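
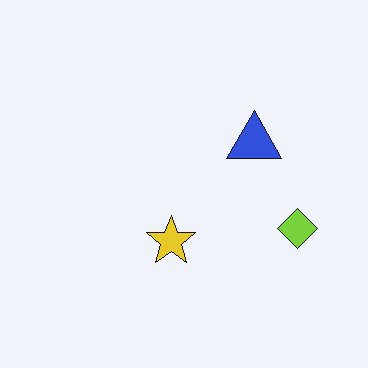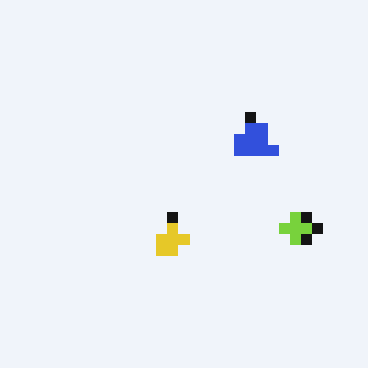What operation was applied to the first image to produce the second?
The image was coarsely pixelated.

Shapes are reduced to large square blocks; fine edges and outlines are lost — a downscale-then-upscale (mosaic) effect.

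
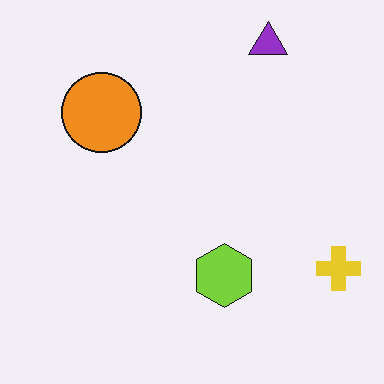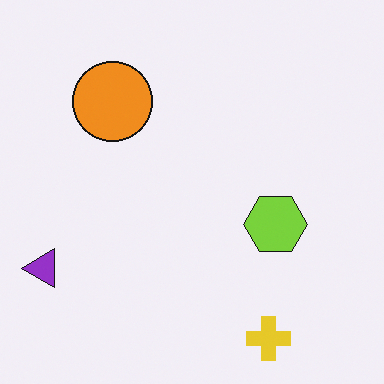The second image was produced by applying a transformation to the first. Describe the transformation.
The transformation is: transposed (reflected across the top-left ↔ bottom-right diagonal).

Shapes have swapped their row and column positions — what was in the top-right is now in the bottom-left — a diagonal reflection.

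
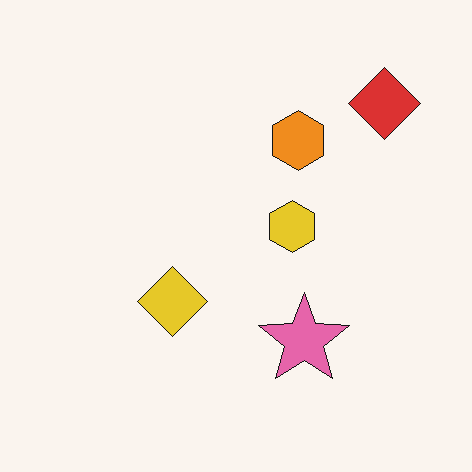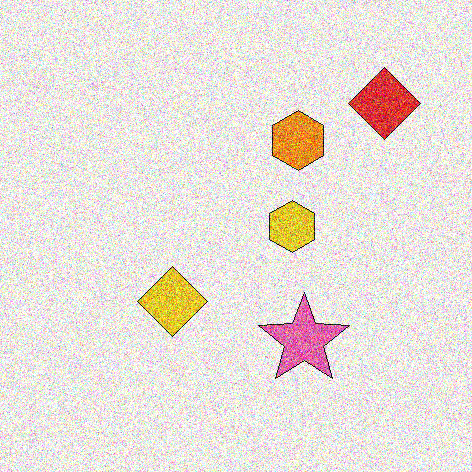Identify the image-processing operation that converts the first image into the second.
It was degraded with heavy additive noise.

Random speckle covers the whole image, including the flat background.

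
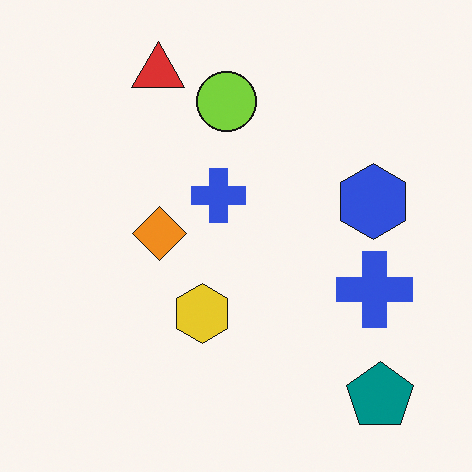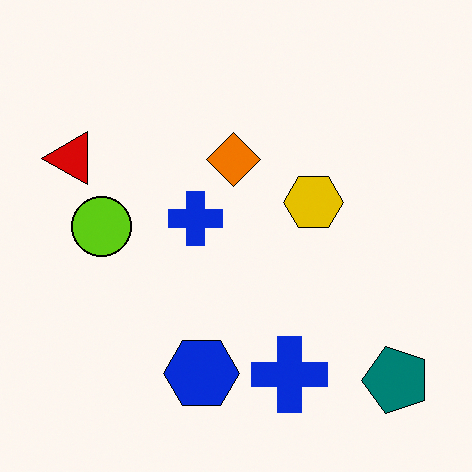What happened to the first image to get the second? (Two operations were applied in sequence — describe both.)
The transformation is: given slightly increased contrast, then transposed (reflected across the top-left ↔ bottom-right diagonal).

Tones are pushed away from mid-grey across the whole image — a global contrast change. Shapes have swapped their row and column positions — what was in the top-right is now in the bottom-left — a diagonal reflection.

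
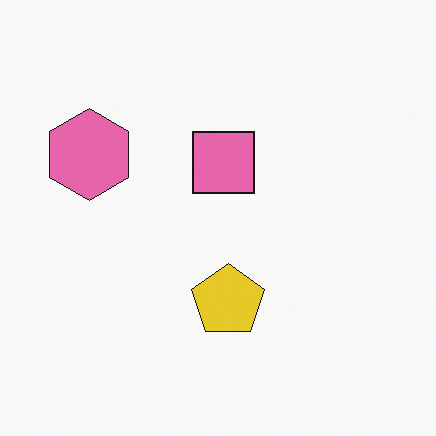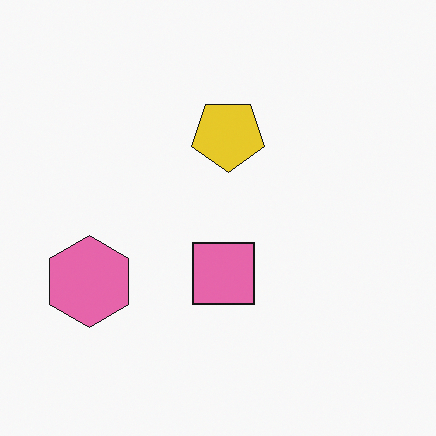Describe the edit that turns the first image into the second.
The transformation is: flipped vertically (top ↔ bottom).

The yellow pentagon is in the bottom of the first image and the top of the second — shapes on opposite sides of the horizontal midline have swapped in a mirror flip.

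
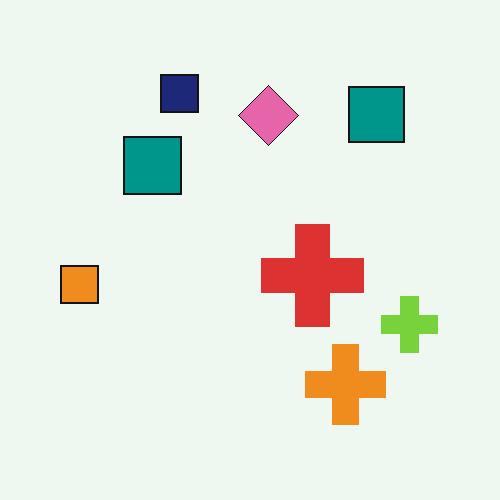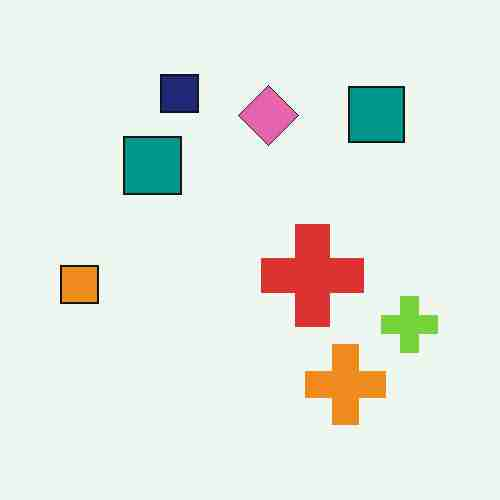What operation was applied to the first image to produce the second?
The transformation is: heavily JPEG-compressed with obvious blocking artifacts.

Blocky 8×8 compression artifacts appear around shape edges and the flat background shows ringing — characteristic JPEG degradation.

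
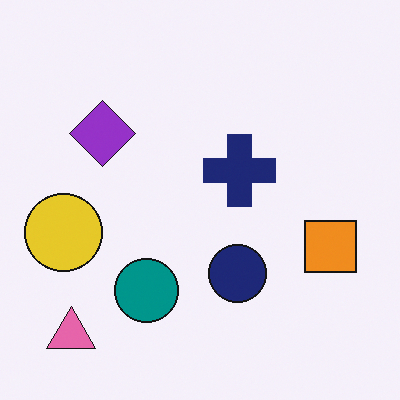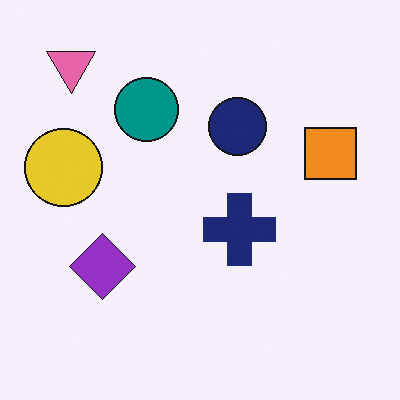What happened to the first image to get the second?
The transformation is: flipped vertically (top ↔ bottom).

The pink triangle is in the bottom-left of the first image and the top-left of the second — shapes on opposite sides of the horizontal midline have swapped in a mirror flip.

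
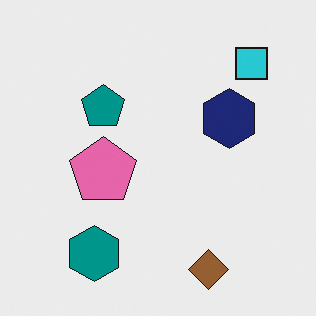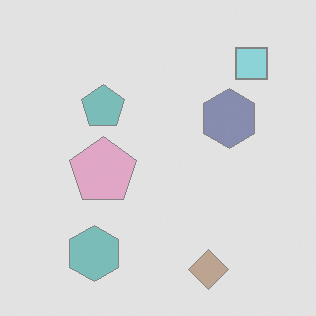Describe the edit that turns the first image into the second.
The second image is the first given much lower contrast.

Tones are pushed toward mid-grey across the whole image — a global contrast change.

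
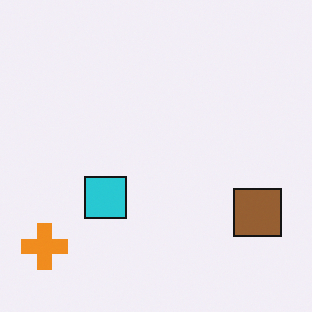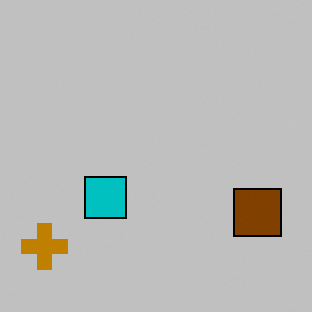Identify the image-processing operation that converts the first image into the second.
The second image is the first aggressively posterized.

Each flat color has snapped to a coarser quantized level — most visibly, the near-white background has dropped to a flat grey.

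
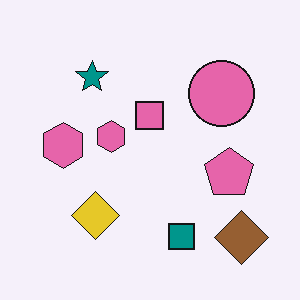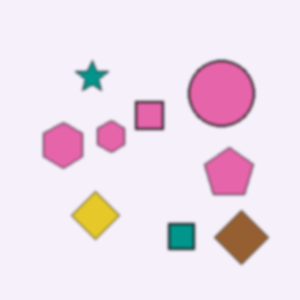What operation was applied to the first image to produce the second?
The image was slightly softened.

Shape edges and outlines are uniformly softened across the whole image.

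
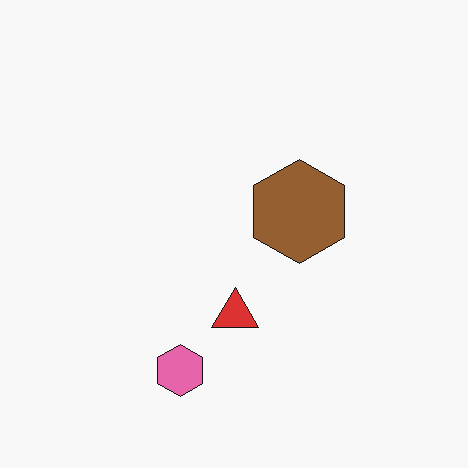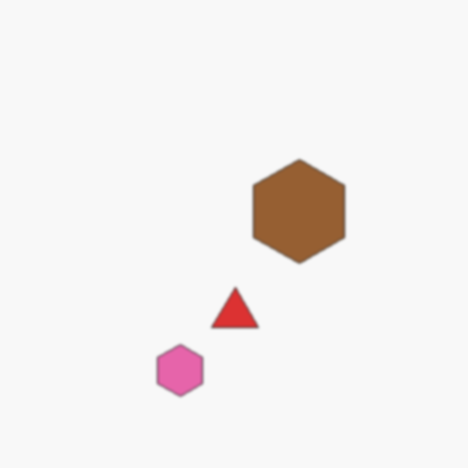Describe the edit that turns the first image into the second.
The second image is the first lightly blurred.

Shape edges and outlines are uniformly softened across the whole image.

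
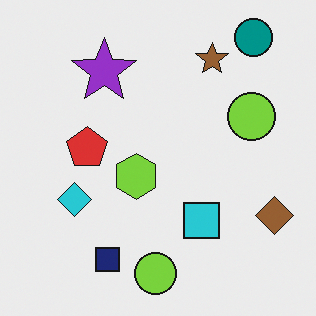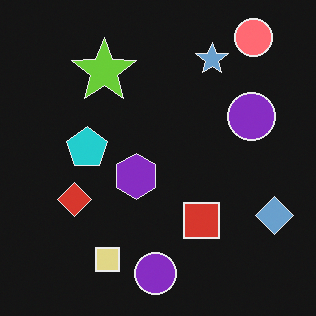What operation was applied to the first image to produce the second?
Color-inverted (negative).

The light background has become dark and every shape's color is its complement — a photographic negative.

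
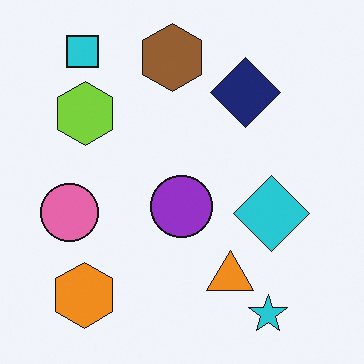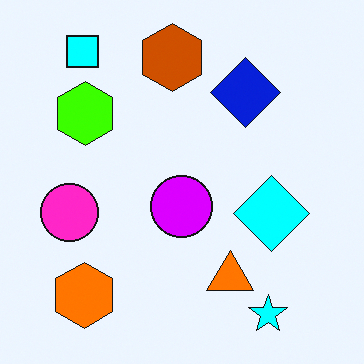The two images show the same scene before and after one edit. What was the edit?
The transformation is: heavily oversaturated.

All colors are more vivid — a global saturation change.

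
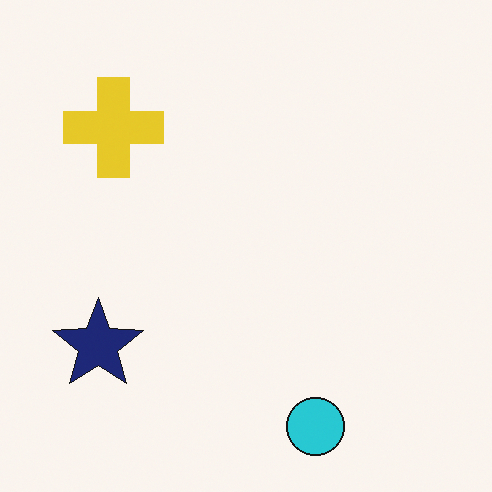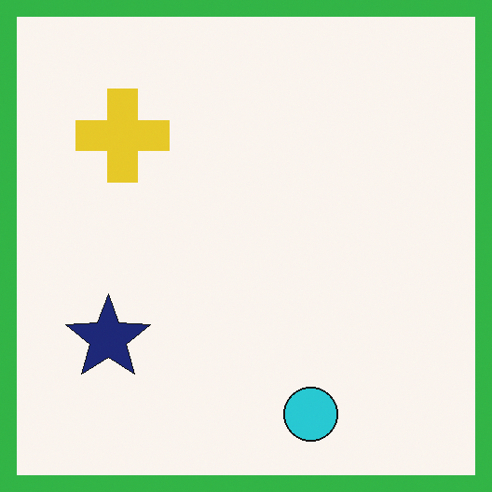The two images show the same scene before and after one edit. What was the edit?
It was framed with a green border.

A solid green frame runs around the edge of the second image, with the content slightly shrunk inside it.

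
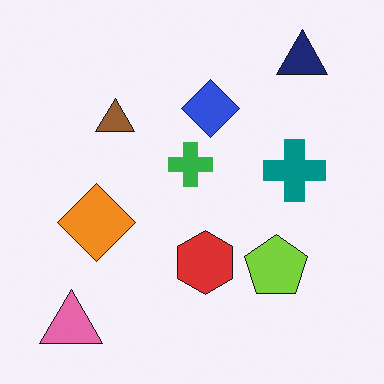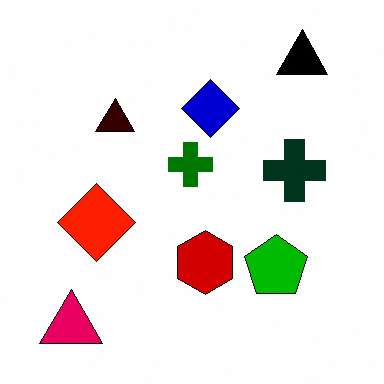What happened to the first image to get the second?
The image was given much higher contrast.

Tones are pushed away from mid-grey across the whole image — a global contrast change.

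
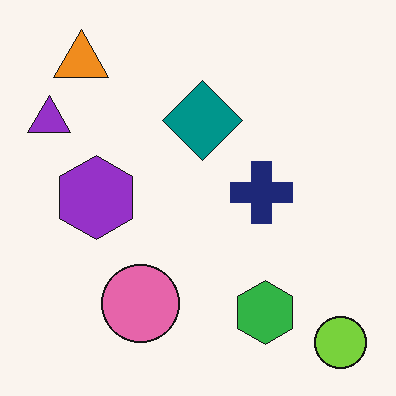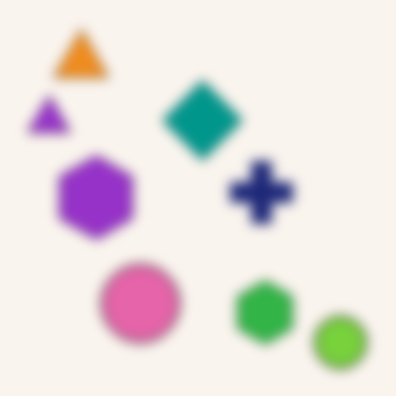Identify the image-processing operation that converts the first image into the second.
The image was heavily blurred.

Shape edges and outlines are uniformly softened across the whole image.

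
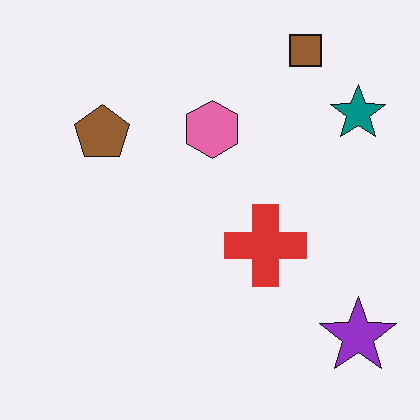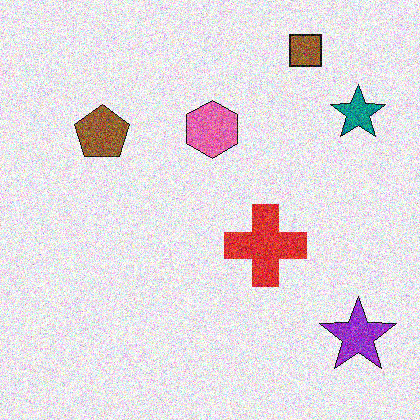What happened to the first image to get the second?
This is the original image degraded with heavy additive noise.

Random speckle covers the whole image, including the flat background.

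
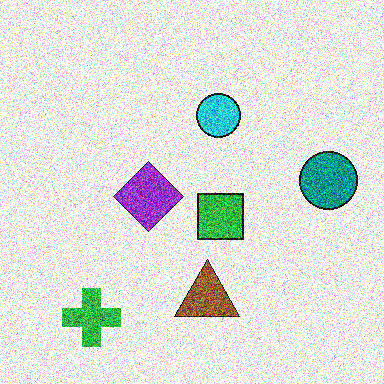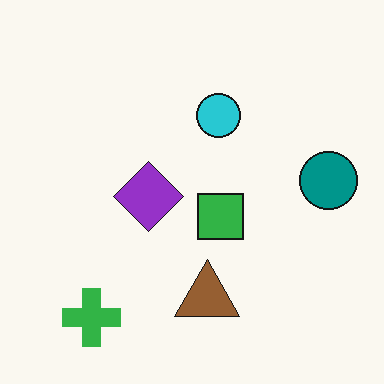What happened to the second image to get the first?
It was degraded with a thick layer of grain.

Random speckle covers the whole image, including the flat background.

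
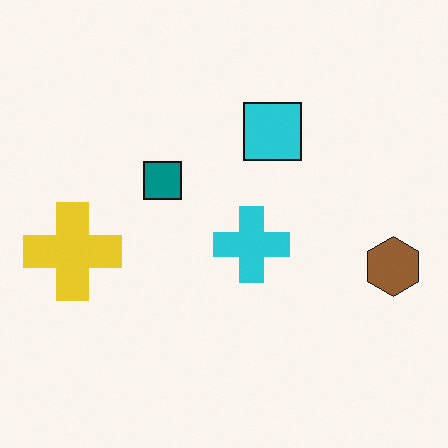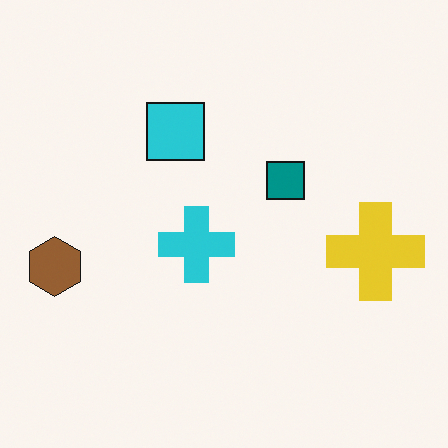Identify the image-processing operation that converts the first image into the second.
This is the original image flipped horizontally (left ↔ right).

The brown hexagon is in the right of the first image and the left of the second — shapes on opposite sides of the vertical midline have swapped in a mirror flip.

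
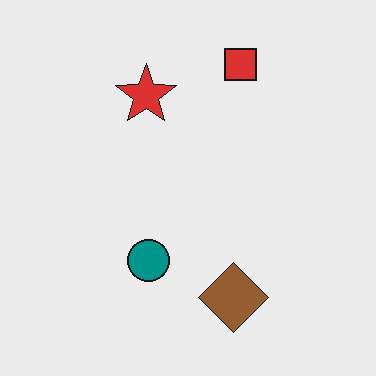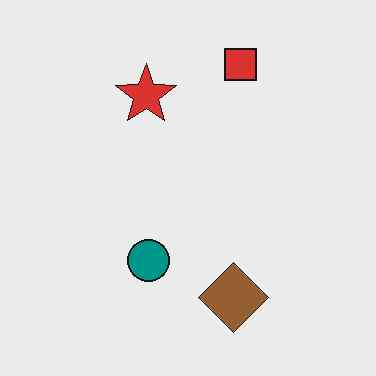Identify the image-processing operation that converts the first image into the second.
The transformation is: JPEG-compressed with visible artifacts.

Blocky 8×8 compression artifacts appear around shape edges and the flat background shows ringing — characteristic JPEG degradation.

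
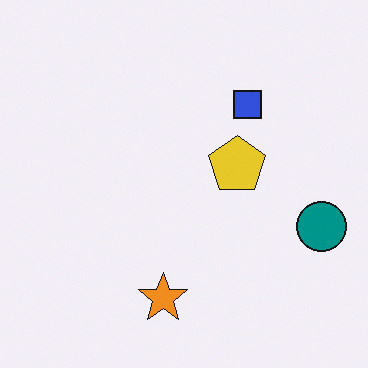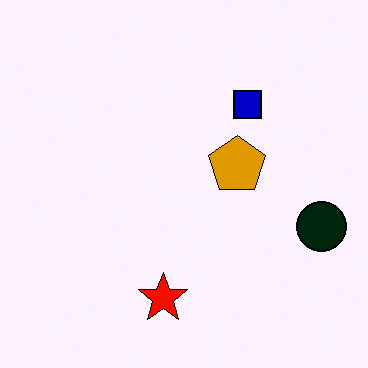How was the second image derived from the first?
The second image is the first given much higher contrast.

Tones are pushed away from mid-grey across the whole image — a global contrast change.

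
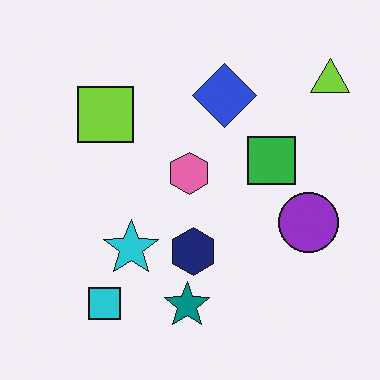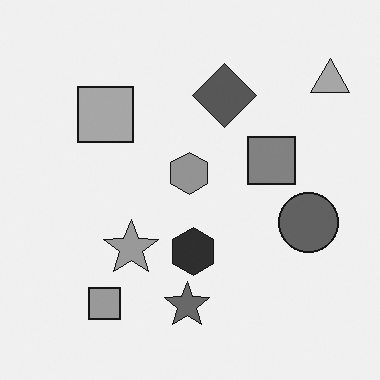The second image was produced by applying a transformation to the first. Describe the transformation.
This is the original image converted to grayscale.

All color is removed — every shape is now a shade of grey.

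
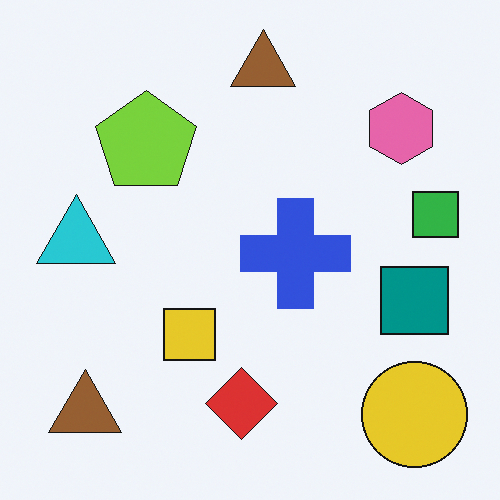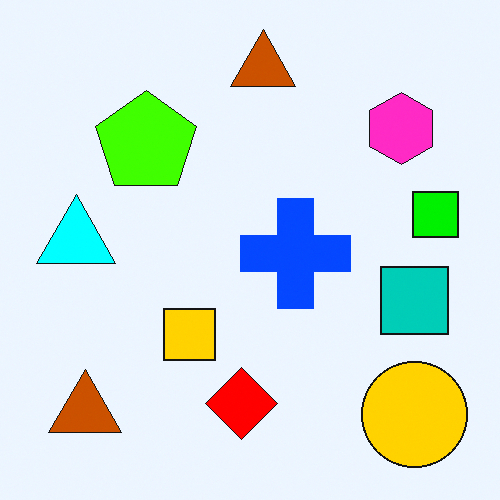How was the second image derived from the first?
Heavily oversaturated.

All colors are more vivid — a global saturation change.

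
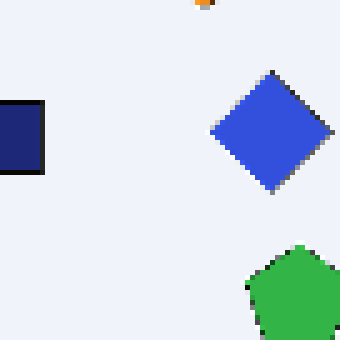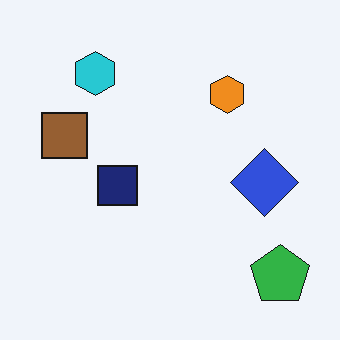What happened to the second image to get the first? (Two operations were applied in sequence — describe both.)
It was cropped to a noticeably smaller region and rescaled, then mildly pixelated.

The visible shapes are larger and the field of view is narrower; shapes near the original edges may be partly or wholly outside the frame — a crop-and-rescale. Shapes are reduced to large square blocks; fine edges and outlines are lost — a downscale-then-upscale (mosaic) effect.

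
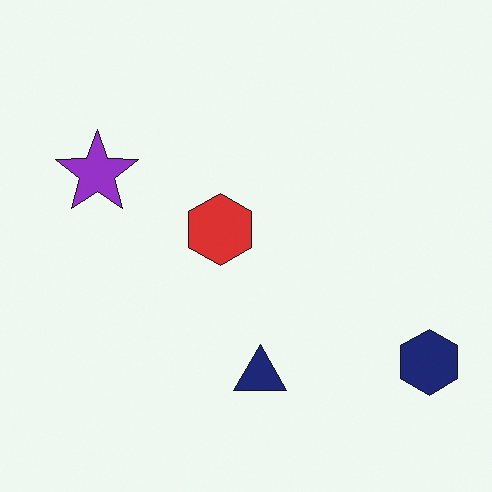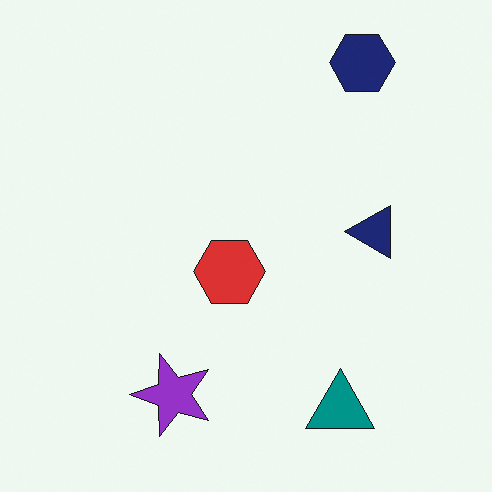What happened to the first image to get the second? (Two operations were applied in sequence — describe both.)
The image was rotated 90° counter-clockwise, then overlaid with an additional teal triangle.

The navy hexagon sits in the bottom-right of the first image and the top-right of the second — consistent with a whole-image 90° counter-clockwise rotation. A teal triangle appears in the second image that is absent from the first.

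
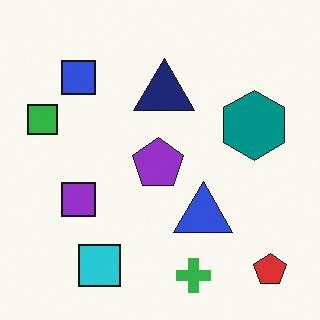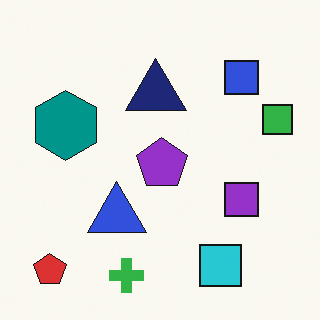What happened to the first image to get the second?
It was flipped horizontally (left ↔ right).

The green square is in the left of the first image and the right of the second — shapes on opposite sides of the vertical midline have swapped in a mirror flip.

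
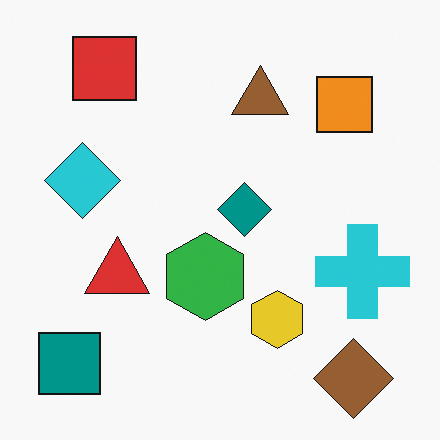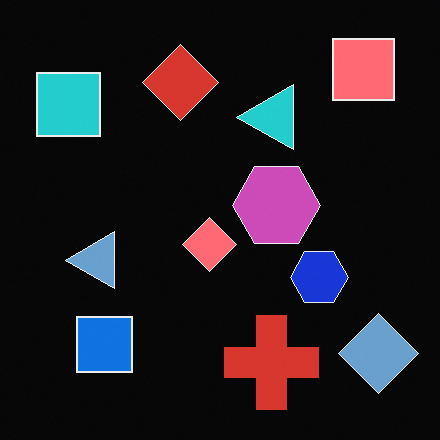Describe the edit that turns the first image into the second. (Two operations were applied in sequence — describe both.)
The second image is the first transposed (reflected across the top-left ↔ bottom-right diagonal), then color-inverted (negative).

Shapes have swapped their row and column positions — what was in the top-right is now in the bottom-left — a diagonal reflection. The light background has become dark and every shape's color is its complement — a photographic negative.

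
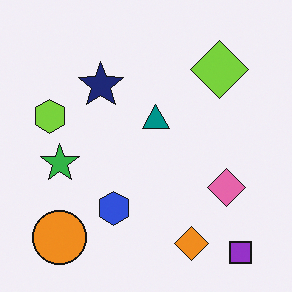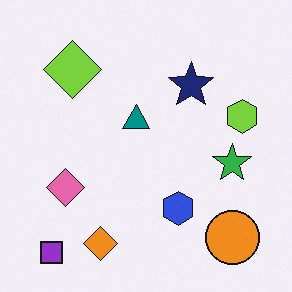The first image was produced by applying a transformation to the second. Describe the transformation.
The image was flipped horizontally (left ↔ right).

The lime hexagon is in the right of the second image and the left of the first — shapes on opposite sides of the vertical midline have swapped in a mirror flip.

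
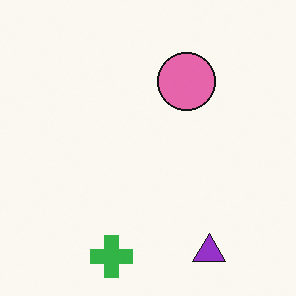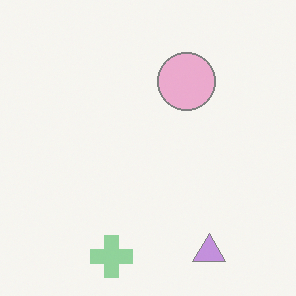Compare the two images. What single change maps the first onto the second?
The transformation is: given much lower contrast.

Tones are pushed toward mid-grey across the whole image — a global contrast change.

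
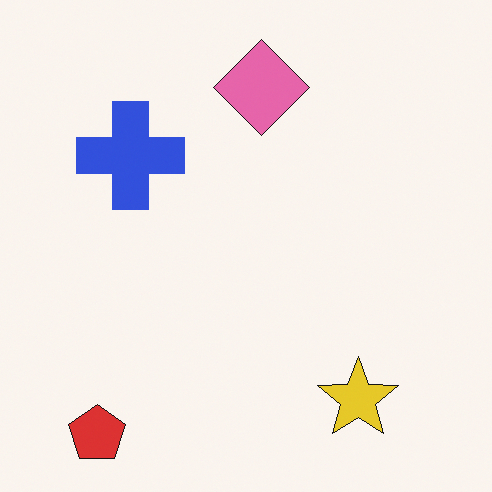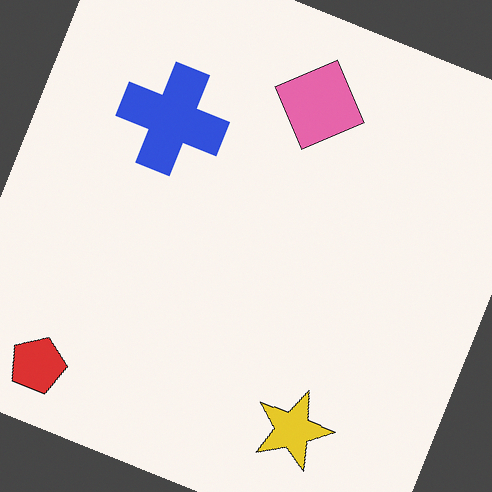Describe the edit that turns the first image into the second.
The image was rotated clockwise by a moderate amount.

Every shape is tilted by the same angle and the image corners show triangular fill wedges — a whole-image rotation by a non-right angle.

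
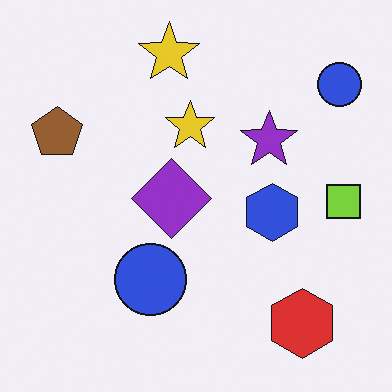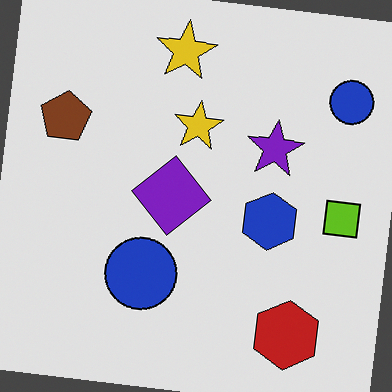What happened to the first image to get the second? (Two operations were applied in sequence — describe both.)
Posterized to a reduced palette, then rotated clockwise by a slight angle.

Each flat color has snapped to a coarser quantized level — most visibly, the near-white background has dropped to a flat grey. Every shape is tilted by the same angle and the image corners show triangular fill wedges — a whole-image rotation by a non-right angle.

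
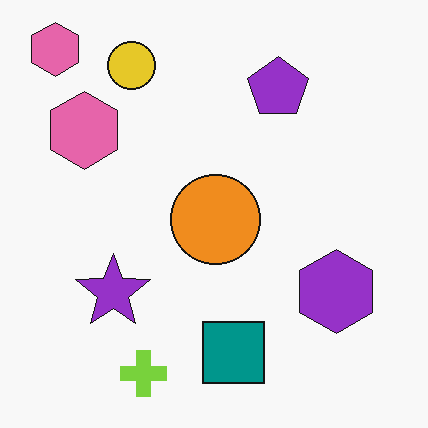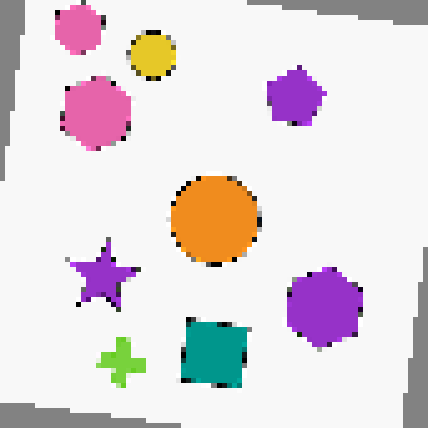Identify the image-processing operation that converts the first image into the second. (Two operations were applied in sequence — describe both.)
It was rotated clockwise by a few degrees, then mildly pixelated.

Every shape is tilted by the same angle and the image corners show triangular fill wedges — a whole-image rotation by a non-right angle. Shapes are reduced to large square blocks; fine edges and outlines are lost — a downscale-then-upscale (mosaic) effect.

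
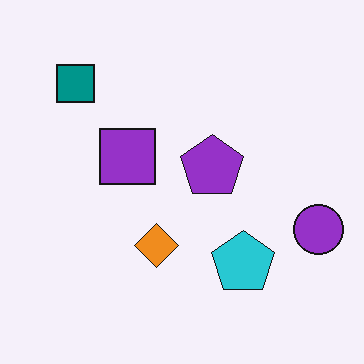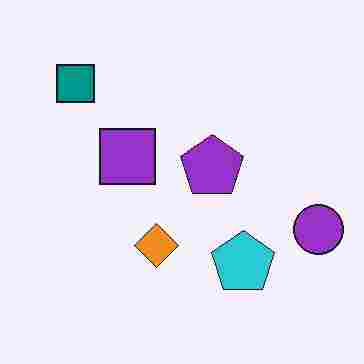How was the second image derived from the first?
Degraded with heavy JPEG compression.

Blocky 8×8 compression artifacts appear around shape edges and the flat background shows ringing — characteristic JPEG degradation.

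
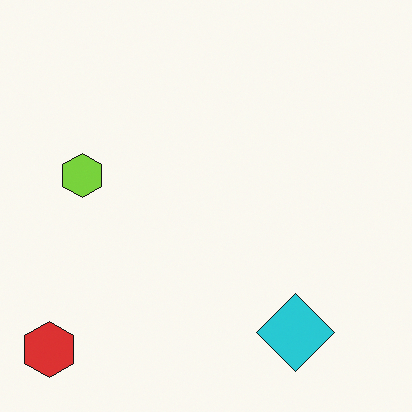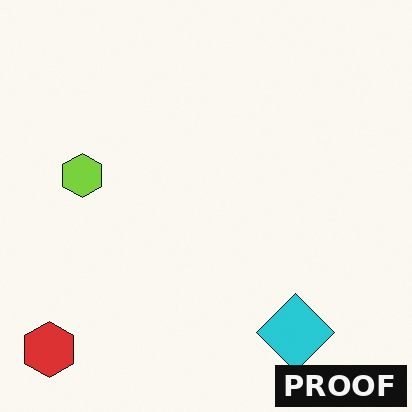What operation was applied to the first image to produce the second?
The image was watermarked with the text "PROOF" in the lower-right corner.

A dark label reading "PROOF" appears in the lower-right corner.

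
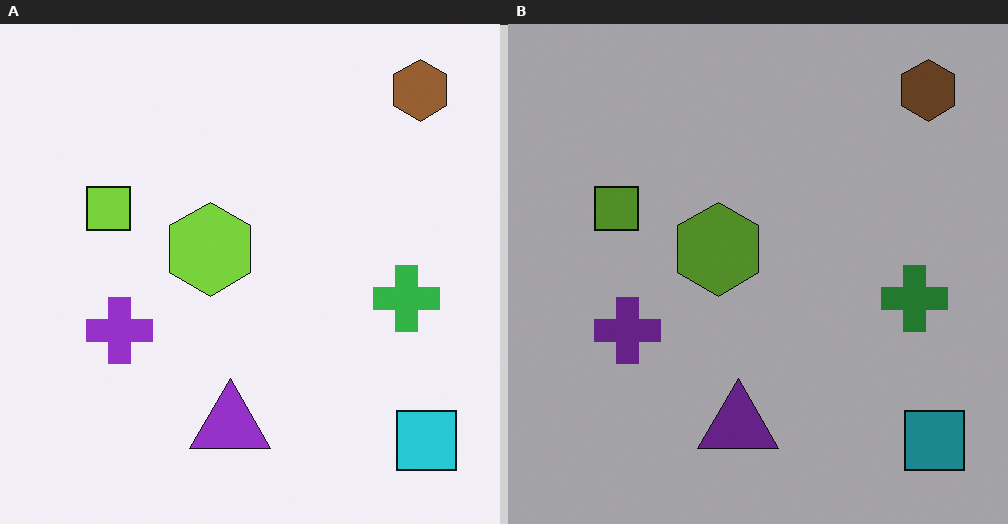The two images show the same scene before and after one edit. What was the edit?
This is the original image substantially darkened.

Every pixel — background and shapes alike — is uniformly darkened.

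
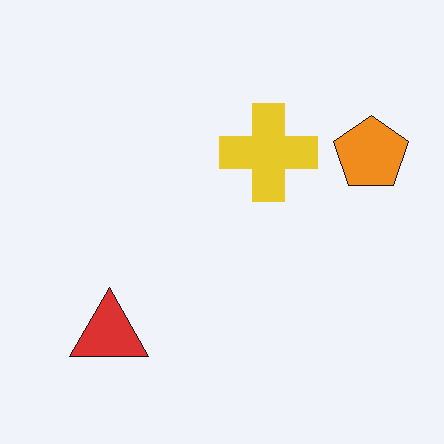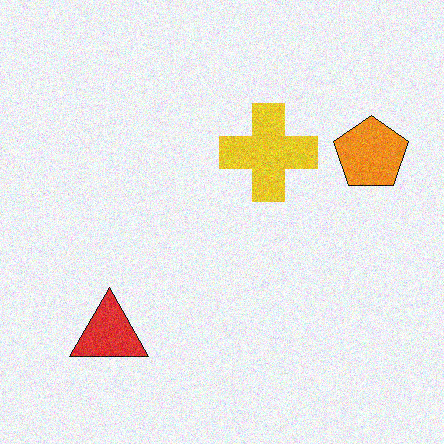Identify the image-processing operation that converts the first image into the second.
The second image is the first degraded with visible gaussian noise.

Random speckle covers the whole image, including the flat background.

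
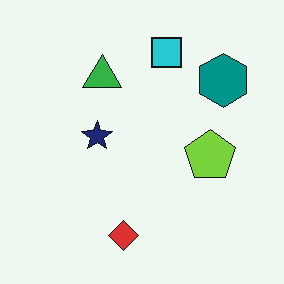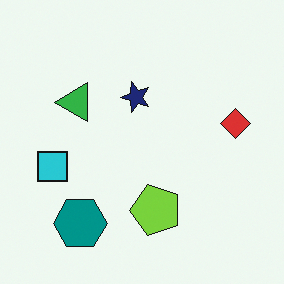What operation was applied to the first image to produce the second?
It was transposed (reflected across the top-left ↔ bottom-right diagonal).

Shapes have swapped their row and column positions — what was in the top-right is now in the bottom-left — a diagonal reflection.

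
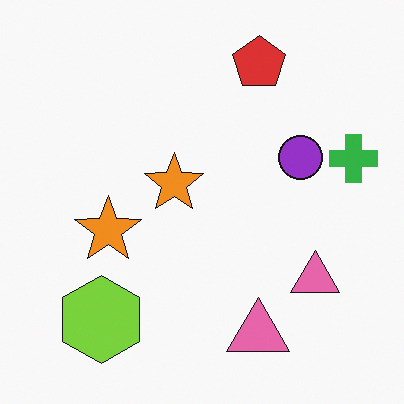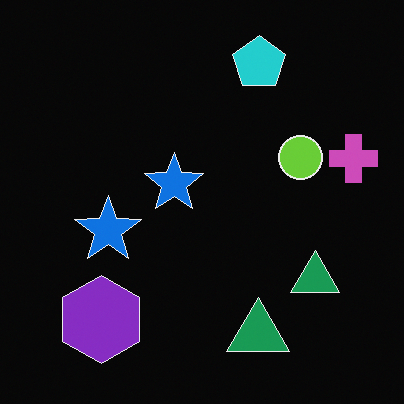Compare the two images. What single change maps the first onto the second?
The second image is the first color-inverted (negative).

The light background has become dark and every shape's color is its complement — a photographic negative.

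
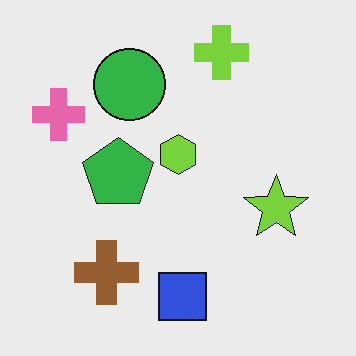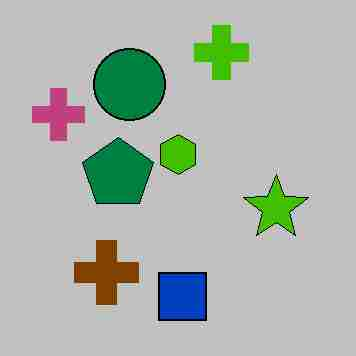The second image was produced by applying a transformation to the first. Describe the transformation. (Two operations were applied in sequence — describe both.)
Aggressively posterized, then heavily JPEG-compressed with obvious blocking artifacts.

Each flat color has snapped to a coarser quantized level — most visibly, the near-white background has dropped to a flat grey. Blocky 8×8 compression artifacts appear around shape edges and the flat background shows ringing — characteristic JPEG degradation.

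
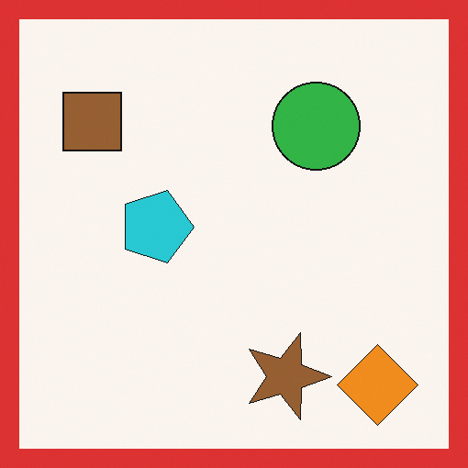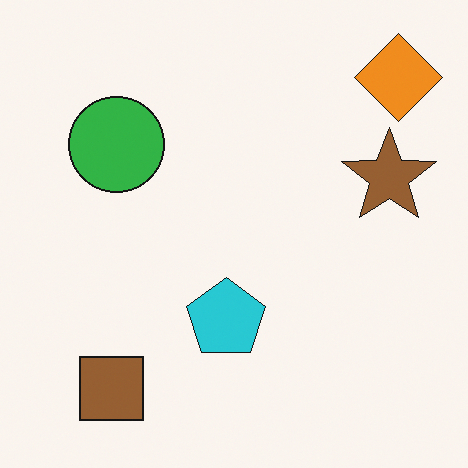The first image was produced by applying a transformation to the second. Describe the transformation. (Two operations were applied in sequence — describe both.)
The transformation is: rotated 90° clockwise, then framed with a red border.

The orange diamond sits in the top-right of the second image and the bottom-right of the first — consistent with a whole-image 90° clockwise rotation. A solid red frame runs around the edge of the first image, with the content slightly shrunk inside it.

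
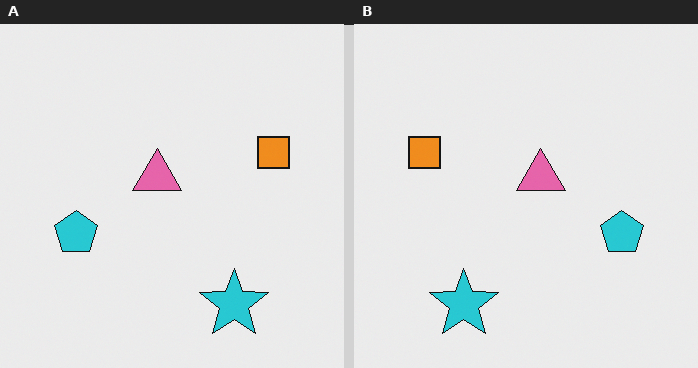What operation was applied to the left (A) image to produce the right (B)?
This is the original image flipped horizontally (left ↔ right).

The orange square is in the right of the left (A) image and the left of the right (B) — shapes on opposite sides of the vertical midline have swapped in a mirror flip.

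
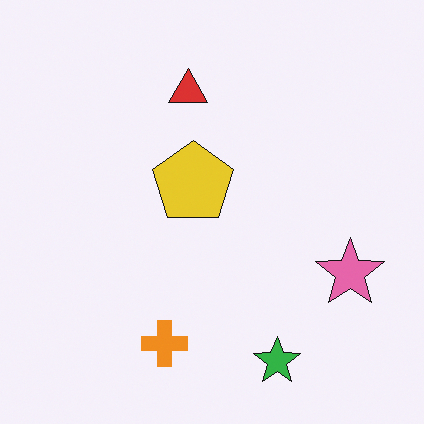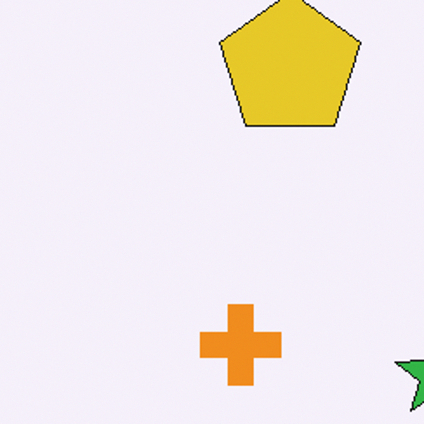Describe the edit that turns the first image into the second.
It was cropped tightly and scaled back up.

The visible shapes are larger and the field of view is narrower; shapes near the original edges may be partly or wholly outside the frame — a crop-and-rescale.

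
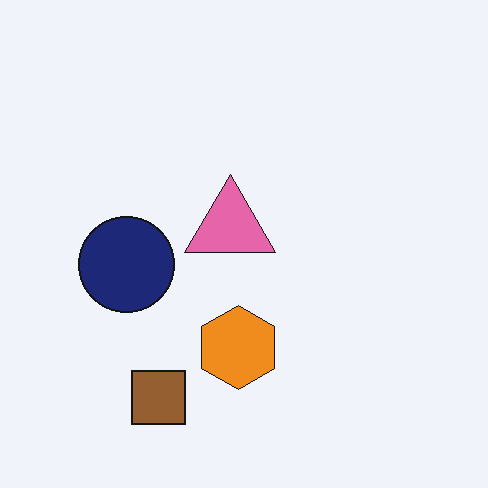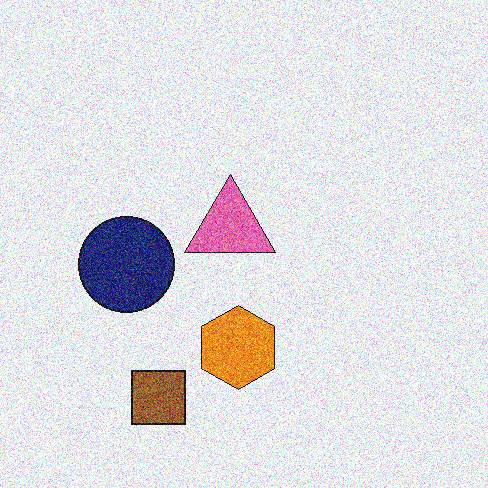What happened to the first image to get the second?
Degraded with a thick layer of grain.

Random speckle covers the whole image, including the flat background.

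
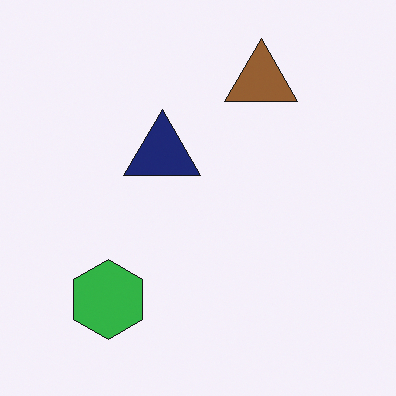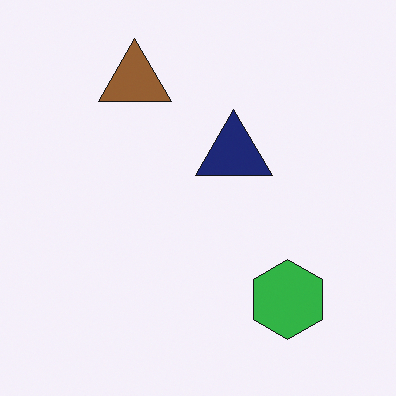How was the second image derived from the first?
It was flipped horizontally (left ↔ right).

The green hexagon is in the bottom-left of the first image and the bottom-right of the second — shapes on opposite sides of the vertical midline have swapped in a mirror flip.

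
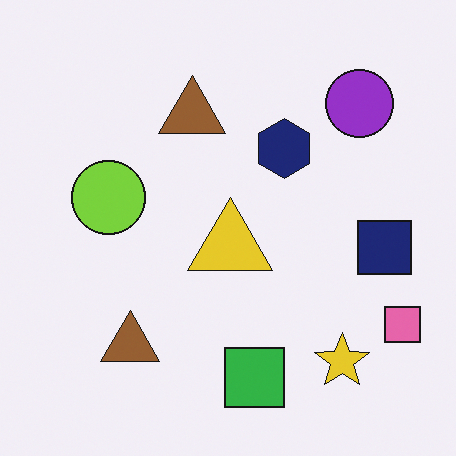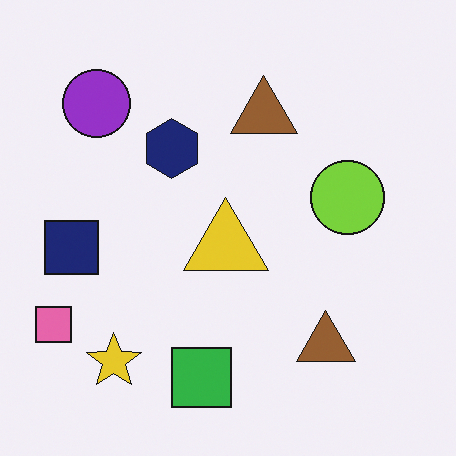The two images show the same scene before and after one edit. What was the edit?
It was flipped horizontally (left ↔ right).

The pink square is in the bottom-right of the first image and the bottom-left of the second — shapes on opposite sides of the vertical midline have swapped in a mirror flip.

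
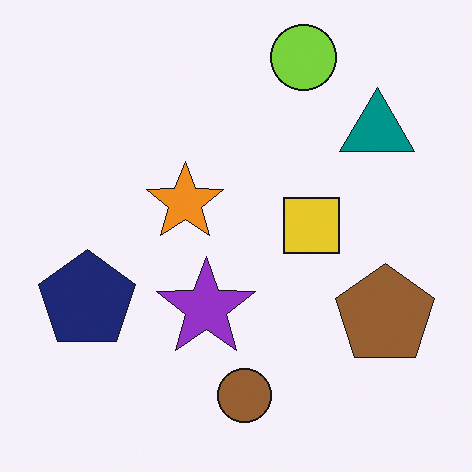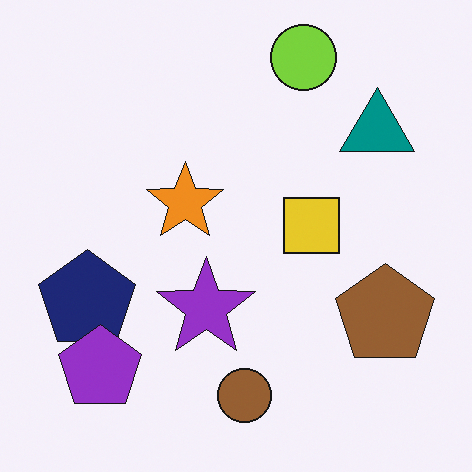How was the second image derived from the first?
The image was overlaid with an additional purple pentagon.

A purple pentagon appears in the second image that is absent from the first.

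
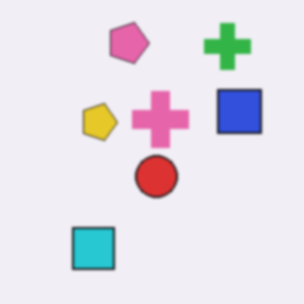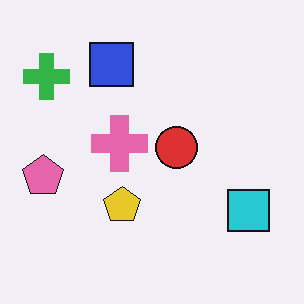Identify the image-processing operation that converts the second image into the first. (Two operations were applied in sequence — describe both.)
This is the original image rotated 90° clockwise, then slightly softened.

The green cross sits in the top-left of the second image and the top-right of the first — consistent with a whole-image 90° clockwise rotation. Shape edges and outlines are uniformly softened across the whole image.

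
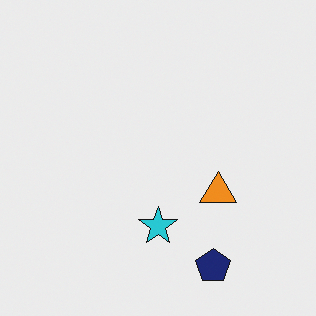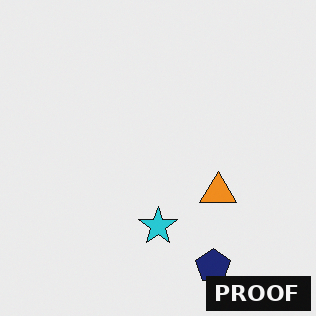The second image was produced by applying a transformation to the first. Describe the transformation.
It was watermarked with the text "PROOF" in the lower-right corner.

A dark label reading "PROOF" appears in the lower-right corner.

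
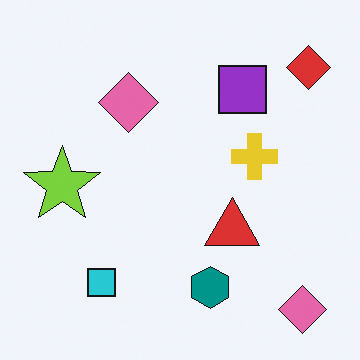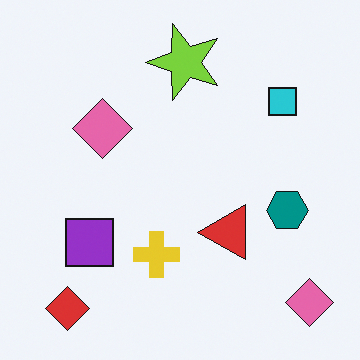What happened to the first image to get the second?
This is the original image transposed (reflected across the top-left ↔ bottom-right diagonal).

Shapes have swapped their row and column positions — what was in the top-right is now in the bottom-left — a diagonal reflection.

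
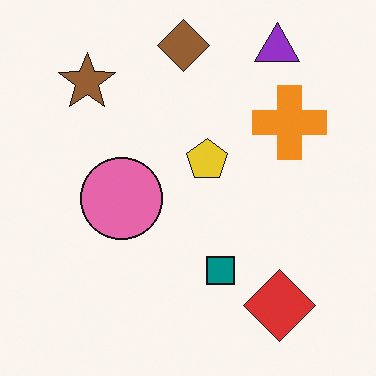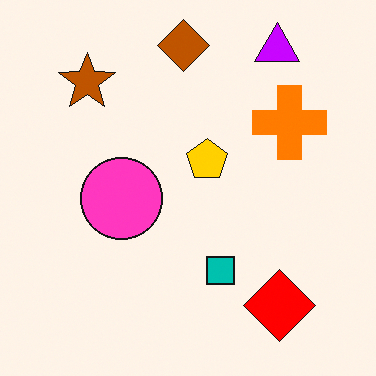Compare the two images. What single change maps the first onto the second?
This is the original image made much more vivid (saturation change).

All colors are more vivid — a global saturation change.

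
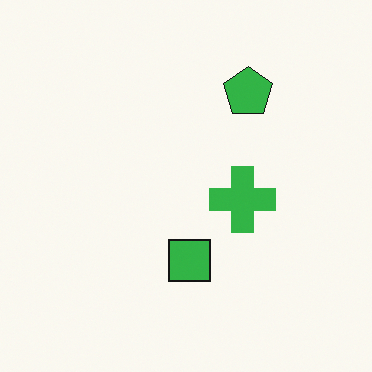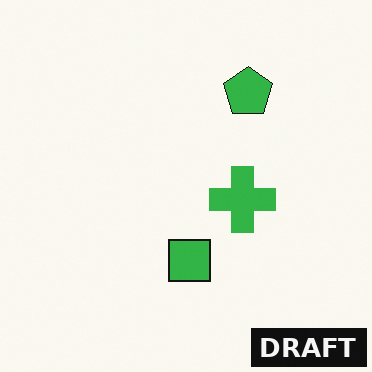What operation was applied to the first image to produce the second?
It was watermarked with the text "DRAFT" in the lower-right corner.

A dark label reading "DRAFT" appears in the lower-right corner.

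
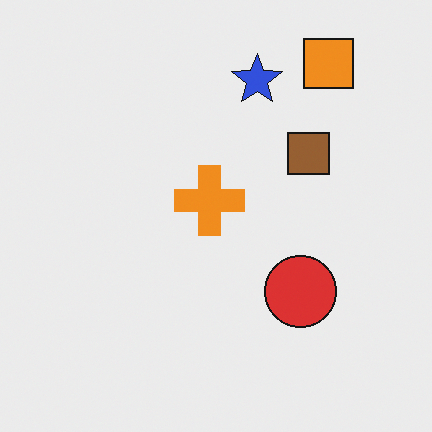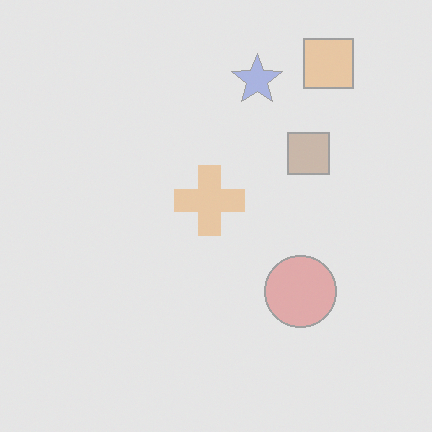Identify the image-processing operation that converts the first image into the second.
This is the original image washed out (contrast reduced).

Tones are pushed toward mid-grey across the whole image — a global contrast change.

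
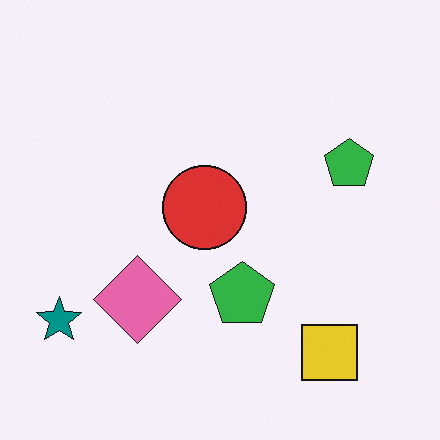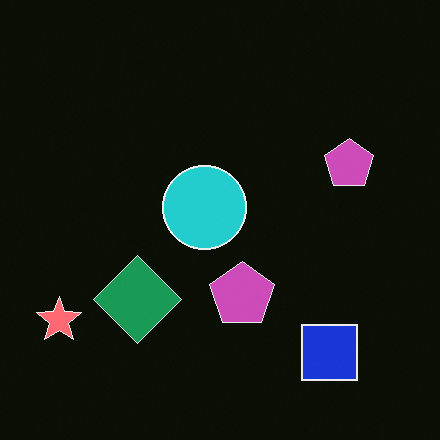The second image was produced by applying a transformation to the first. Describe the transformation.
The image was color-inverted (negative).

The light background has become dark and every shape's color is its complement — a photographic negative.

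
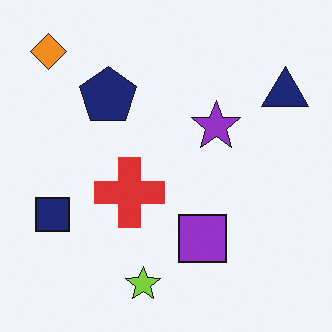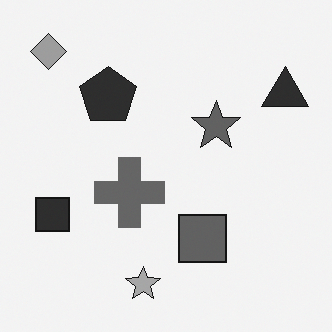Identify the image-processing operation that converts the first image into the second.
This is the original image converted to grayscale.

All color is removed — every shape is now a shade of grey.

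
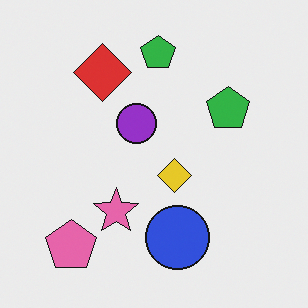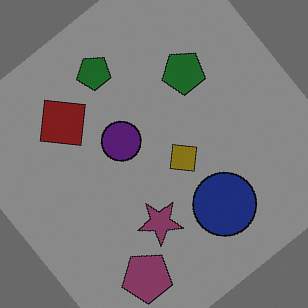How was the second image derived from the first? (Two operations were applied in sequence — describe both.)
The transformation is: rotated counter-clockwise by a large amount — several tens of degrees, then darkened a lot.

Every shape is tilted by the same angle and the image corners show triangular fill wedges — a whole-image rotation by a non-right angle. Every pixel — background and shapes alike — is uniformly darkened.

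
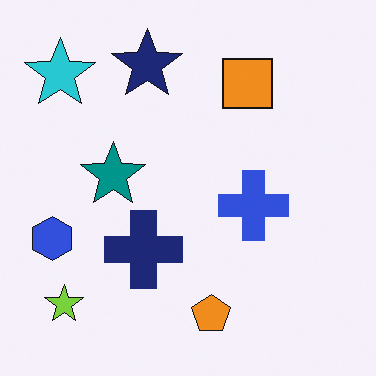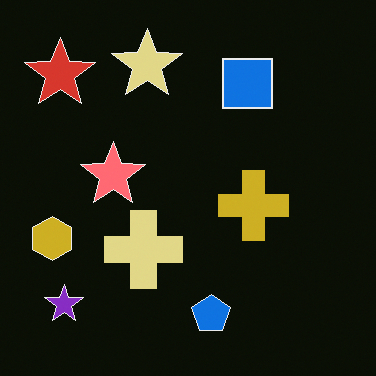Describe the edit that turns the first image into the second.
The transformation is: color-inverted (negative).

The light background has become dark and every shape's color is its complement — a photographic negative.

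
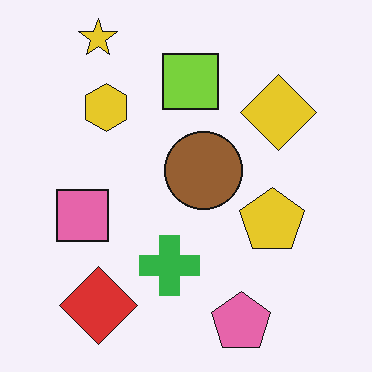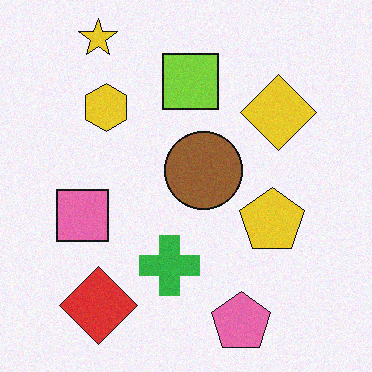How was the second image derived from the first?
The second image is the first degraded with subtle gaussian noise.

Random speckle covers the whole image, including the flat background.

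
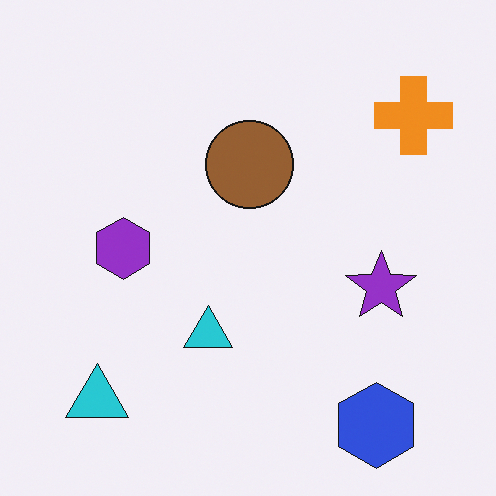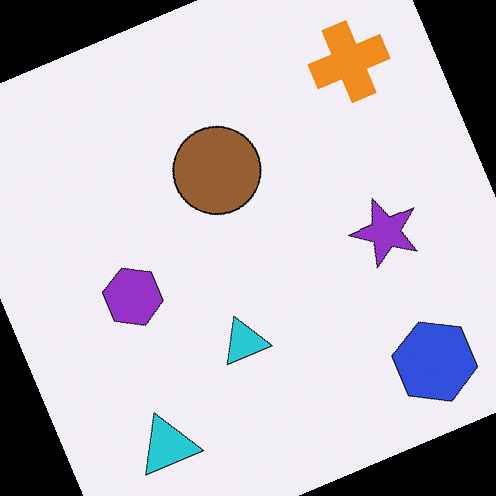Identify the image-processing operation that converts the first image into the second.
This is the original image rotated counter-clockwise by a clearly visible amount.

Every shape is tilted by the same angle and the image corners show triangular fill wedges — a whole-image rotation by a non-right angle.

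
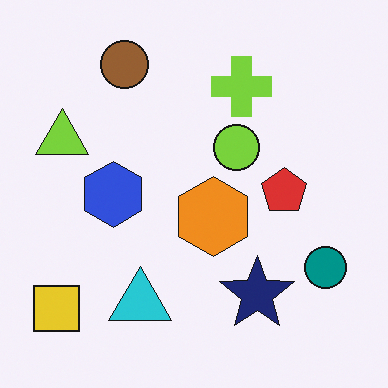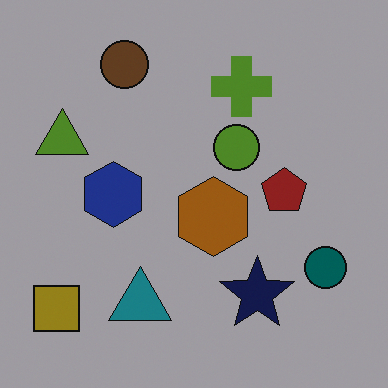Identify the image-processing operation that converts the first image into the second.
This is the original image substantially darkened.

Every pixel — background and shapes alike — is uniformly darkened.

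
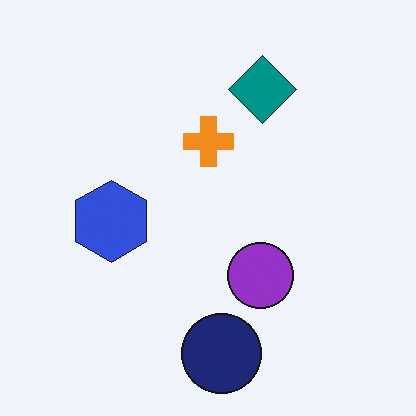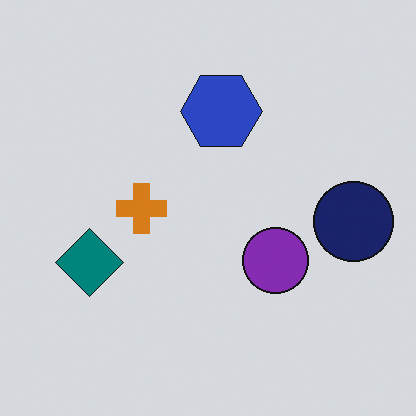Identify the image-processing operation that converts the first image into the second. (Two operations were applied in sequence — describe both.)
This is the original image slightly darkened, then transposed (reflected across the top-left ↔ bottom-right diagonal).

Every pixel — background and shapes alike — is uniformly darkened. Shapes have swapped their row and column positions — what was in the top-right is now in the bottom-left — a diagonal reflection.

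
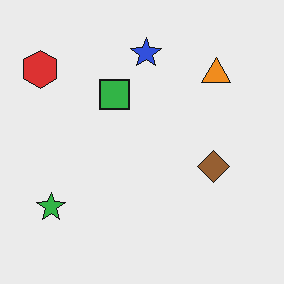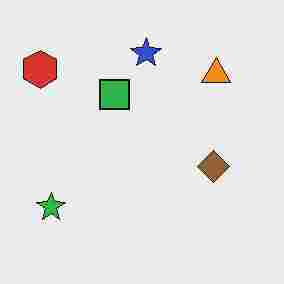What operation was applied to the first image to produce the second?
Degraded with heavy JPEG compression.

Blocky 8×8 compression artifacts appear around shape edges and the flat background shows ringing — characteristic JPEG degradation.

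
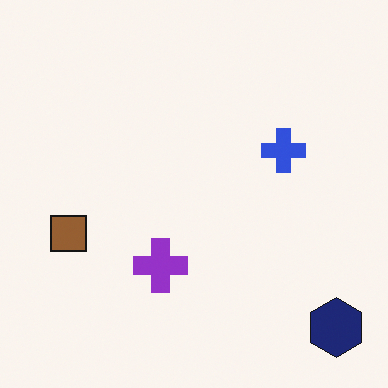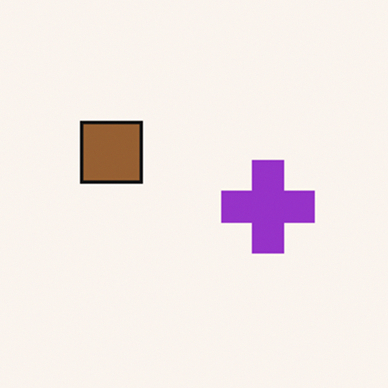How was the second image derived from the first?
It was cropped tightly and scaled back up.

The visible shapes are larger and the field of view is narrower; shapes near the original edges may be partly or wholly outside the frame — a crop-and-rescale.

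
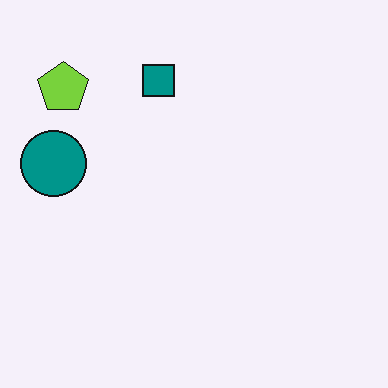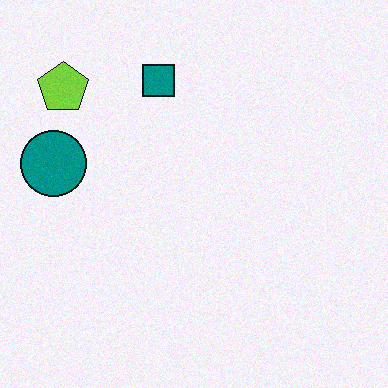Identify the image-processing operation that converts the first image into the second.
The second image is the first degraded with a light layer of grain.

Random speckle covers the whole image, including the flat background.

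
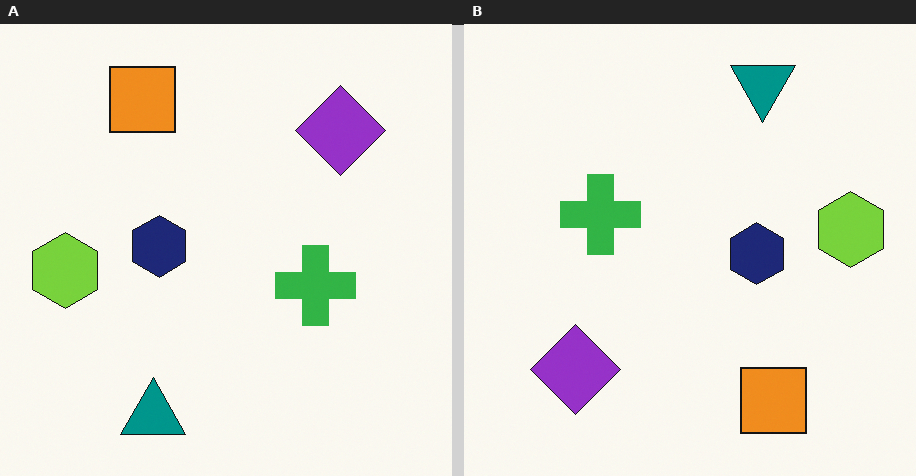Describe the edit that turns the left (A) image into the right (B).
The image was rotated 180°.

The teal triangle sits in the bottom of the left (A) image and the top of the right (B) — consistent with a whole-image 180° rotation.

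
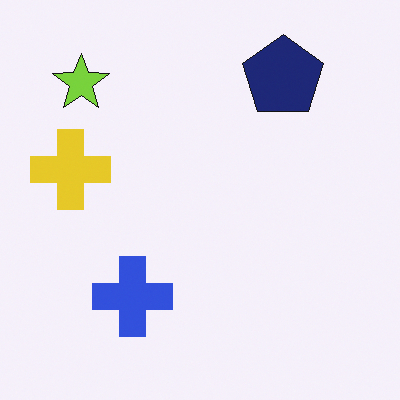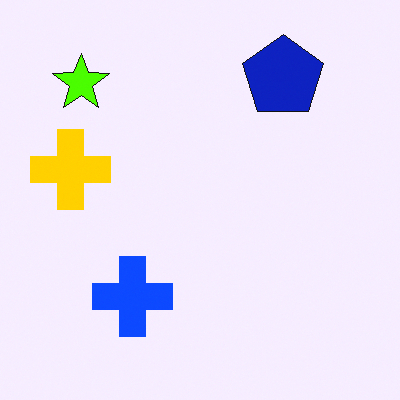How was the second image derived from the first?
The image was made much more vivid (saturation change).

All colors are more vivid — a global saturation change.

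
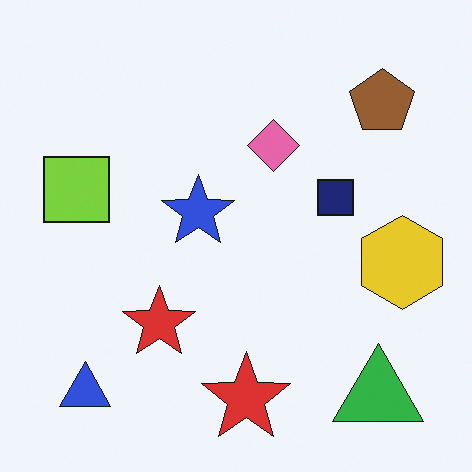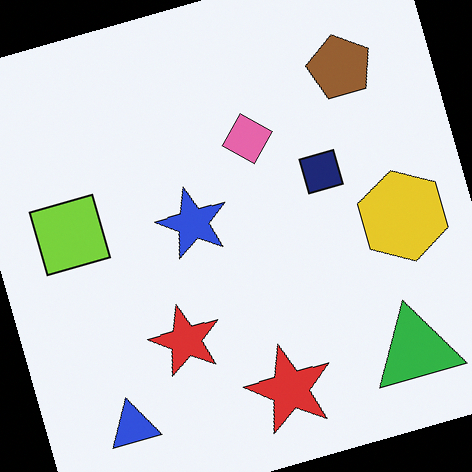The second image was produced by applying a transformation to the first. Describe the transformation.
The image was rotated counter-clockwise by a clearly visible amount.

Every shape is tilted by the same angle and the image corners show triangular fill wedges — a whole-image rotation by a non-right angle.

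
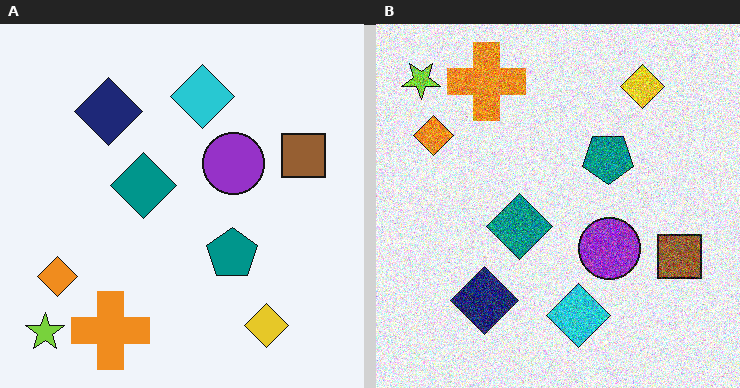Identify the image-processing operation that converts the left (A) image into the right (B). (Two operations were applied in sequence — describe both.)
It was flipped vertically (top ↔ bottom), then degraded with heavy additive noise.

The lime star is in the bottom-left of the left (A) image and the top-left of the right (B) — shapes on opposite sides of the horizontal midline have swapped in a mirror flip. Random speckle covers the whole image, including the flat background.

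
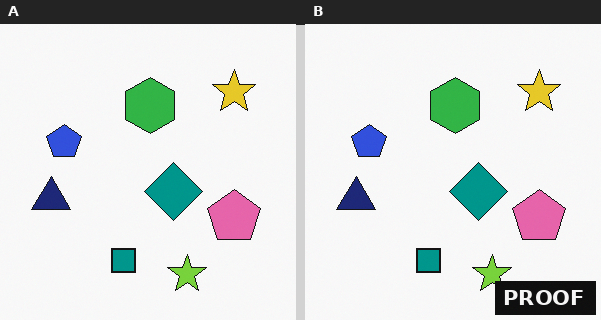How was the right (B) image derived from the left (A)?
The image was watermarked with the text "PROOF" in the lower-right corner.

A dark label reading "PROOF" appears in the lower-right corner.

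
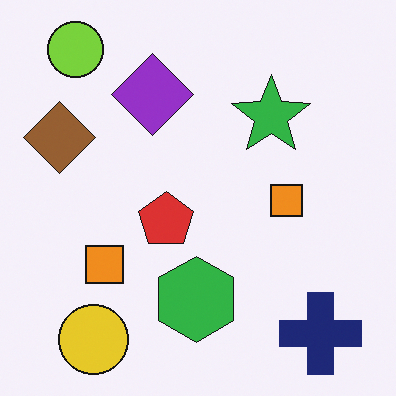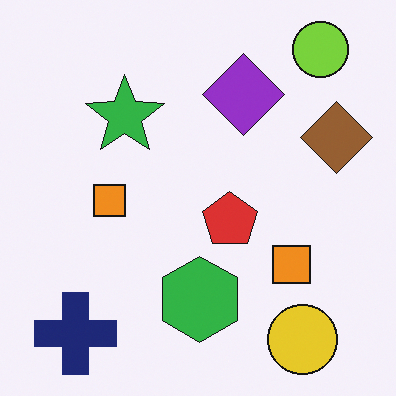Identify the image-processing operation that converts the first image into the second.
The second image is the first flipped horizontally (left ↔ right).

The brown diamond is in the left of the first image and the right of the second — shapes on opposite sides of the vertical midline have swapped in a mirror flip.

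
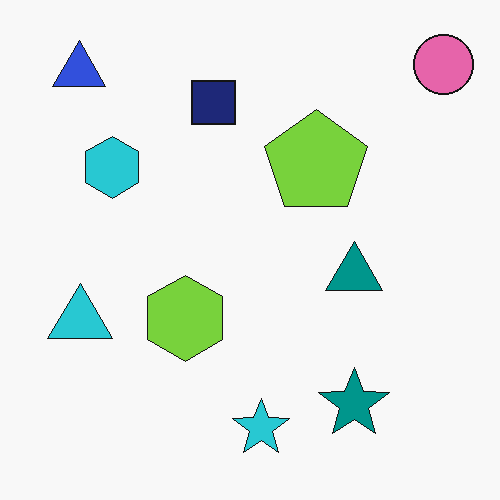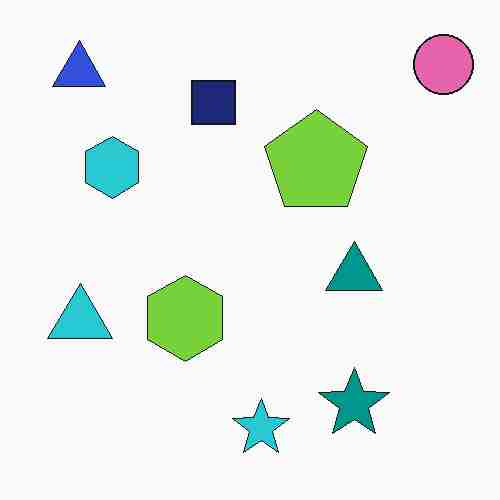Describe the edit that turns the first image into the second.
The transformation is: degraded with heavy JPEG compression.

Blocky 8×8 compression artifacts appear around shape edges and the flat background shows ringing — characteristic JPEG degradation.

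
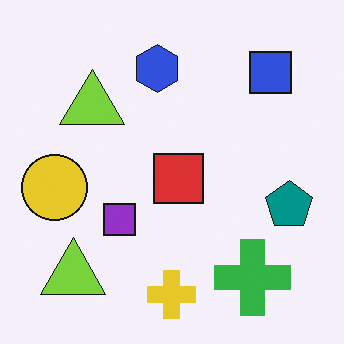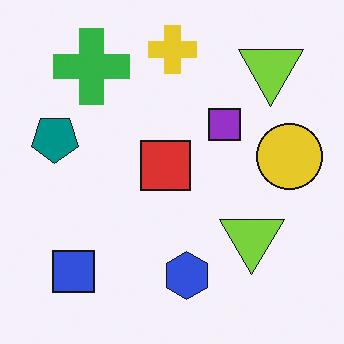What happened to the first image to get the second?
The second image is the first rotated 180°.

The blue square sits in the top-right of the first image and the bottom-left of the second — consistent with a whole-image 180° rotation.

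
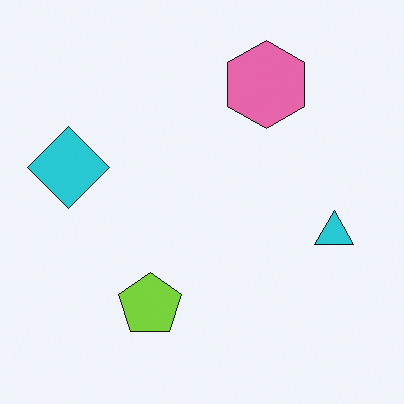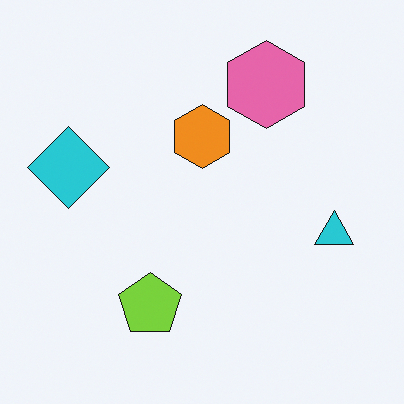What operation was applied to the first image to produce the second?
The second image is the first overlaid with an additional orange hexagon.

An orange hexagon appears in the second image that is absent from the first.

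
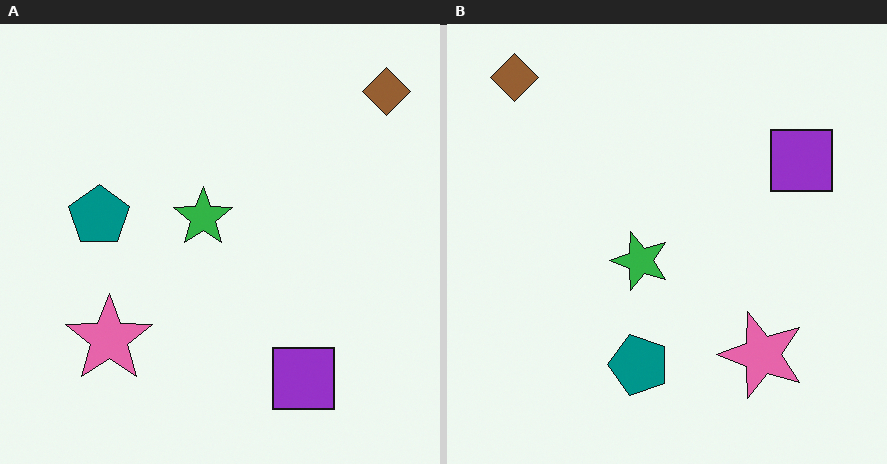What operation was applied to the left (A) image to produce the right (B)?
The image was rotated 90° counter-clockwise.

The brown diamond sits in the top-right of the left (A) image and the top-left of the right (B) — consistent with a whole-image 90° counter-clockwise rotation.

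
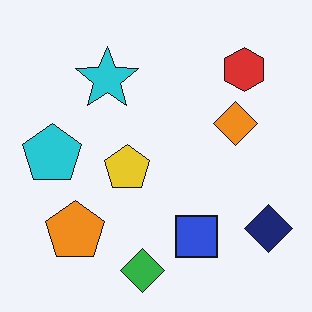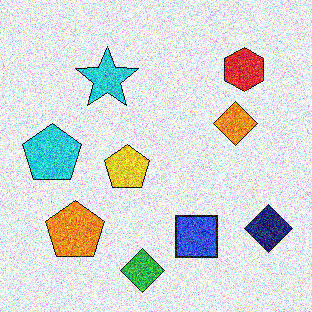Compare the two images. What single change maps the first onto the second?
The second image is the first degraded with heavy additive noise.

Random speckle covers the whole image, including the flat background.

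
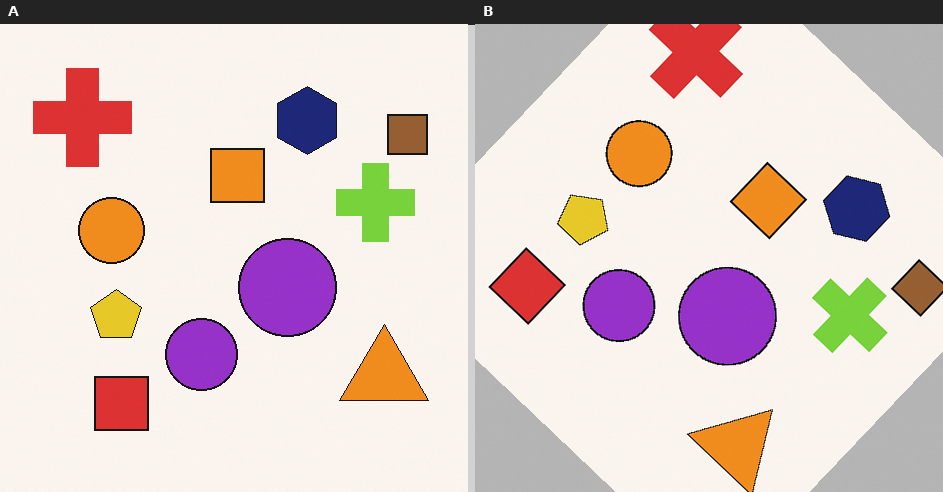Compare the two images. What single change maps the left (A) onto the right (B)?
The right (B) image is the left (A) rotated clockwise by a large amount — several tens of degrees.

Every shape is tilted by the same angle and the image corners show triangular fill wedges — a whole-image rotation by a non-right angle.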